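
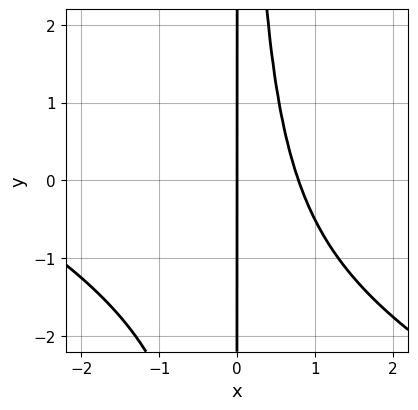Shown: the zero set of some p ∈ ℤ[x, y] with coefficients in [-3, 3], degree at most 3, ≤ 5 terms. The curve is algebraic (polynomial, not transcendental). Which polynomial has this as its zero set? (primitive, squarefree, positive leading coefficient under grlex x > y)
x^3 + 2*x^2*y + 3*x^2 - 3*x

(a) Degree: no degree-2 curve has this shape, so deg p = 3.
(b) From the axis intercepts and sections: one x-axis crossing is at x = 0; the visible y-axis segment lies entirely on the curve.
(c) Assembling these constraints gives the stated polynomial.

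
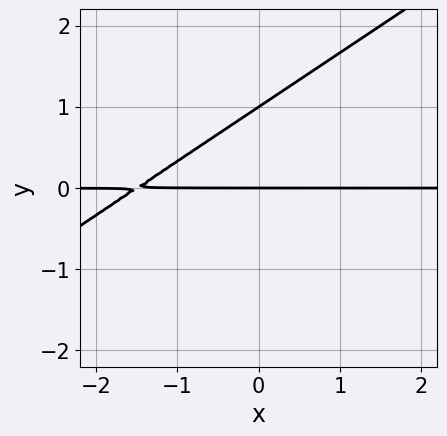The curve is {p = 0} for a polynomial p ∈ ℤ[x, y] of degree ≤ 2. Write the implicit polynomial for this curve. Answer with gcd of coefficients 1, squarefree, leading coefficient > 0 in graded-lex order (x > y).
(a) Degree: no degree-1 curve has this shape, so deg p = 2.
(b) From the visible intercepts: every point of the x-axis in the box is on the curve; among the integer gridlines, it crosses the y-axis at y ∈ {0, 1}.
(c) Putting this together gives p.

2*x*y - 3*y^2 + 3*y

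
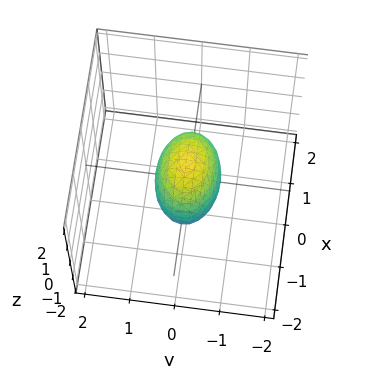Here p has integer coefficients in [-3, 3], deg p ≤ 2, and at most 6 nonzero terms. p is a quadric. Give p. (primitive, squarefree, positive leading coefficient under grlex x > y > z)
First, deg p = 2. A closed, bounded, convex surface; a quadric.
Then, symmetries: mirror symmetry y ↦ −y ⇒ only even powers of y; it's symmetric under x → −x, forcing even powers of x; it's symmetric under z → −z, forcing even powers of z.
Next, checking where it meets the axes: among the integer gridlines, it crosses the x-axis at x ∈ {-1, 1}; among the integer gridlines, it crosses the z-axis at z ∈ {-1, 1}.
Finally, these observations pin down the coefficients.

x^2 + 2*y^2 + z^2 - 1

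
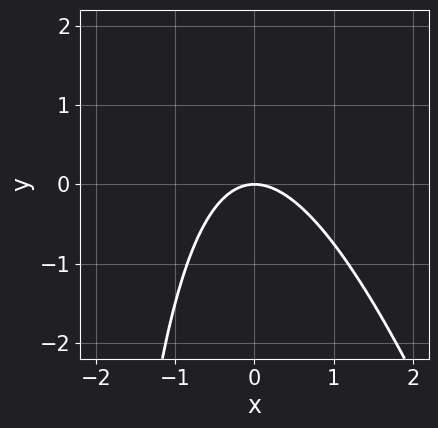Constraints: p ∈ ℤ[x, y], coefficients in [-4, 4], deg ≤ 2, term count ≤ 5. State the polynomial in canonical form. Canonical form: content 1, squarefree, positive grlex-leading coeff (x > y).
First, the degree is 2 — no degree-1 curve has this shape.
Then, from the axis intercepts and sections: one x-axis crossing is at x = 0; it meets the y-axis at y = 0 (among the integer gridlines).
Finally, fitting integer coefficients to these (and the overall shape) gives p.

3*x^2 + x*y + 3*y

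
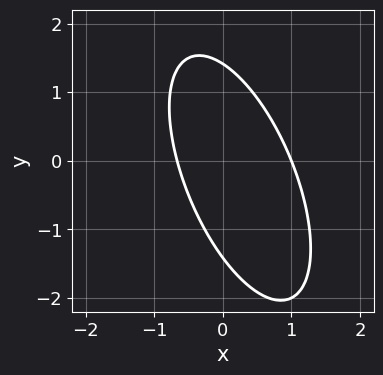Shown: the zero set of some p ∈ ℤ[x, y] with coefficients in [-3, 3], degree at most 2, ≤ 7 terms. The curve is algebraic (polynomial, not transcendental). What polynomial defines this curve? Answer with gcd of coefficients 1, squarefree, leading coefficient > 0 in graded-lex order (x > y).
Degree: no degree-1 curve has this shape, so deg p = 2.
Checking where it meets the axes: one x-axis crossing is at x = 1.
The integer polynomial consistent with all of this is the stated p.

3*x^2 + 2*x*y + y^2 - x - 2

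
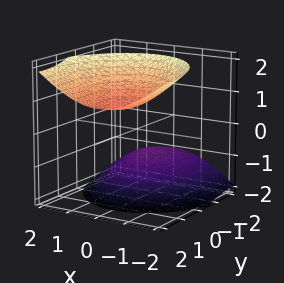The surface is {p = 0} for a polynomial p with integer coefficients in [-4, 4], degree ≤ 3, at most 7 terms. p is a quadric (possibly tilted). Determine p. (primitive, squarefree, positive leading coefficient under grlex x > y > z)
First, there are 2 components. They look like related sheets of one shape, so recover p as a whole.
Next, the degree is 2 — a generic line meets the surface in up to 2 points.
Then, checking where it meets the axes: it misses every integer gridline on the y-axis; it misses every integer gridline on the x-axis; the z-axis gridline crossings are at z ∈ {-1, 1}.
Finally, fitting integer coefficients to these (and the overall shape) gives p.

2*x^2 + y^2 - 2*y*z - 2*z^2 + 2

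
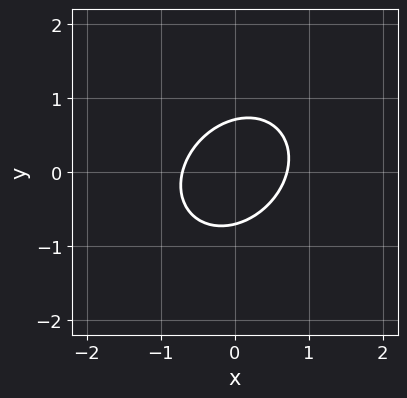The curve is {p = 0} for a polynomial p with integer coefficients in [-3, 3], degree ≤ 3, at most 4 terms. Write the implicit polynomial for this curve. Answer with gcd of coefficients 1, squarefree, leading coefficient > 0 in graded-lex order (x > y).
2*x^2 - x*y + 2*y^2 - 1

(a) The degree is 2 — the shape is more complex than any degree-1 curve.
(b) Putting this together gives p.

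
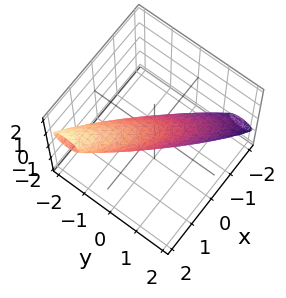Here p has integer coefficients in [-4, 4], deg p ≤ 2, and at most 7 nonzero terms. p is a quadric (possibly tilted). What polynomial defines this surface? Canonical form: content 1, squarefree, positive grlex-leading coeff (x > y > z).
(a) deg p = 2. The shape is more complex than any degree-1 surface.
(b) Putting this together gives p.

2*x^2 + 3*x*y - 3*x*z + 2*y^2 + 3*z^2 - 1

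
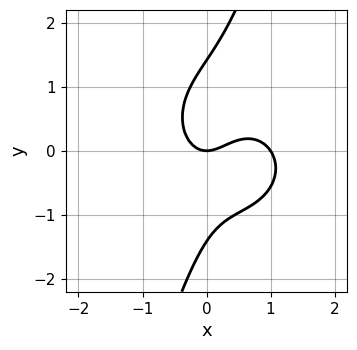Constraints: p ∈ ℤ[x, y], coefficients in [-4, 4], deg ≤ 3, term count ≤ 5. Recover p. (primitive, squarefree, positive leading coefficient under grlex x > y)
3*x^3 + 3*x*y^2 - y^3 - 3*x^2 + 2*y

1. The degree is 3 — a generic line meets the curve in up to 3 points.
2. From the visible intercepts: it crosses the y-axis at the gridline y = 0; among the integer gridlines, it crosses the x-axis at x ∈ {0, 1}.
3. Together with the visible shape, these determine p as stated.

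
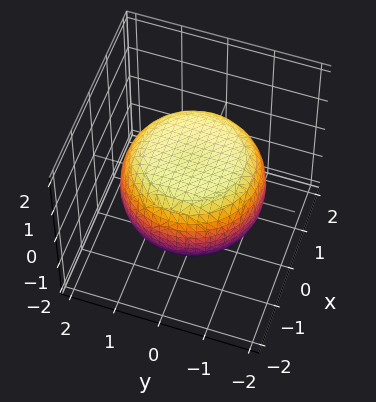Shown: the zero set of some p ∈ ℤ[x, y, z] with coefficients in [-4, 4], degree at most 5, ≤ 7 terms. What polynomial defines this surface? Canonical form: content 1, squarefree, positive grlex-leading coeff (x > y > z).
First, deg p = 4.
Then, by symmetry, the z-axis is an axis of rotation, so x and y enter only as x² + y².
Then, reading off the gridlines: a circular section at z = 0 has radius between 1 and 2; the z-axis gridline crossings are at z ∈ {-1, 1}.
Finally, putting this together gives p.

x^4 + 2*x^2*y^2 + y^4 - x^2 - y^2 + 3*z^2 - 3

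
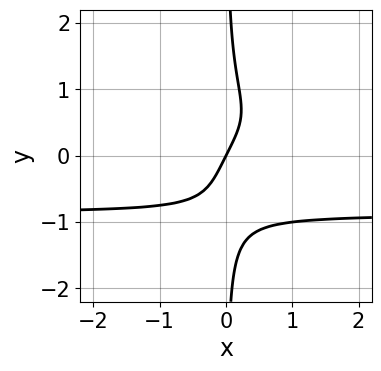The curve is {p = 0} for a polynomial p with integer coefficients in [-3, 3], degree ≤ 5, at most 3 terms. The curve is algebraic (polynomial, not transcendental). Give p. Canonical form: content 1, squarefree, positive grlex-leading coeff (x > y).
3*x*y^3 + 2*x - y

The degree is 4 — a generic line meets the curve in up to 4 points.
From the visible intercepts: one x-axis crossing is at x = 0; it crosses the y-axis at the gridline y = 0.
The integer polynomial consistent with all of this is the stated p.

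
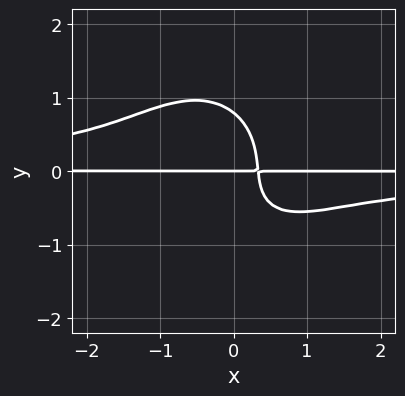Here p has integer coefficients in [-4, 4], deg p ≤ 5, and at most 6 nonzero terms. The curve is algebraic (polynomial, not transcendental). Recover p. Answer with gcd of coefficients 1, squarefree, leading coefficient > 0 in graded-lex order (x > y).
3*x^2*y^2 + 2*y^4 + 3*x*y - y

1. The degree is 4 — a generic line meets the curve in up to 4 points.
2. Checking where it meets the axes: it crosses the y-axis at the gridline y = 0; the visible x-axis segment lies entirely on the curve.
3. The integer polynomial consistent with all of this is the stated p.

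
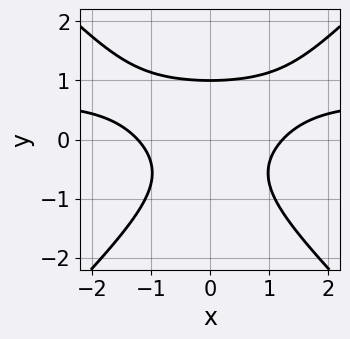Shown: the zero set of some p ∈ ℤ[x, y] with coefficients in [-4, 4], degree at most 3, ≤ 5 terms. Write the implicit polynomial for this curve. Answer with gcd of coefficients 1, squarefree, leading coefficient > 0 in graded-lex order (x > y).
3*x^2*y - 3*y^3 - 2*x^2 + 3

1. The degree is 3 — the shape is more complex than any degree-2 curve.
2. Symmetries: the x ↦ −x reflection is a symmetry, so x appears only in even powers.
3. Checking where it meets the axes: it meets the y-axis at y = 1 (among the integer gridlines).
4. Putting this together gives p.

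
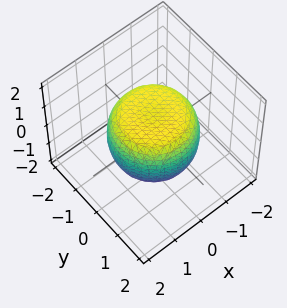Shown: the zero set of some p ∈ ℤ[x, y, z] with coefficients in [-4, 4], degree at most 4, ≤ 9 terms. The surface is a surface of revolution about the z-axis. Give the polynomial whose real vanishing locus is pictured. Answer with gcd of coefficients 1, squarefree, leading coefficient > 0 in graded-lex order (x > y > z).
First, deg p = 4. The shape is more complex than any degree-3 surface.
Next, symmetries: rotational symmetry about the z-axis ⇒ p depends on x, y only through x² + y².
Next, from the axis intercepts and sections: the z-axis gridline crossings are at z ∈ {-1, 1}; a circular section at z = 1 has radius exactly 1.
Finally, these observations pin down the coefficients.

2*x^4 + 4*x^2*y^2 + 2*y^4 - 2*x^2 - 2*y^2 + 3*z^2 - 3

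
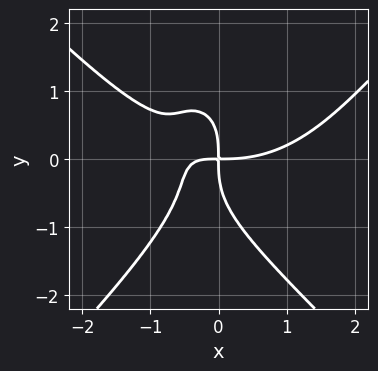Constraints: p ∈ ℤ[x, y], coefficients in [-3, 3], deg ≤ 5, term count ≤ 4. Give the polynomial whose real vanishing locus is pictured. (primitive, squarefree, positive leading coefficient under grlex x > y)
The degree is 4 — no degree-3 curve has this shape.
From the axis intercepts and sections: one x-axis crossing is at x = 0; it meets the y-axis at y = 0 (among the integer gridlines).
Assembling these constraints gives the stated polynomial.

x^4 - y^4 - 3*x^2*y - 2*x*y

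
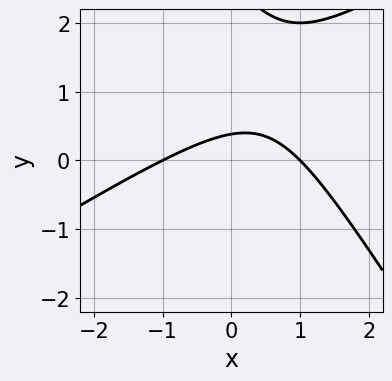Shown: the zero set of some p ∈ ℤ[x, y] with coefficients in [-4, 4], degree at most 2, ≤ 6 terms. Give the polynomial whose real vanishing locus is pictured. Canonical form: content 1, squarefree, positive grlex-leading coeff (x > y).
(a) The degree is 2 — a generic line meets the curve in up to 2 points.
(b) Against the integer gridlines: among the integer gridlines, it crosses the x-axis at x ∈ {-1, 1}.
(c) Together with the visible shape, these determine p as stated.

x^2 - x*y - y^2 + 3*y - 1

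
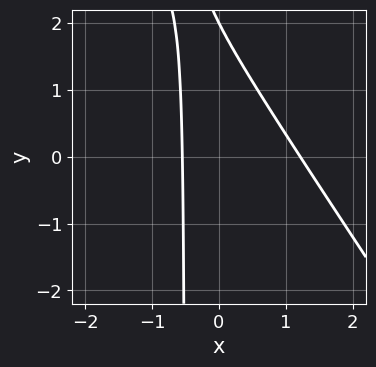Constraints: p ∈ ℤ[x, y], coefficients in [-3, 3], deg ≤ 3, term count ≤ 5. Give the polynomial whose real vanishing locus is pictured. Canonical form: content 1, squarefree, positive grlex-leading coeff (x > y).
(a) Degree: the shape is more complex than any degree-1 curve, so deg p = 2.
(b) Observable constraints: it crosses the y-axis at the gridline y = 2.
(c) The integer polynomial consistent with all of this is the stated p.

3*x^2 + 2*x*y - 2*x + y - 2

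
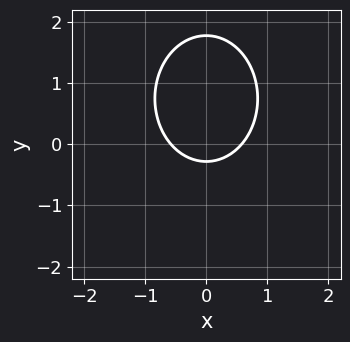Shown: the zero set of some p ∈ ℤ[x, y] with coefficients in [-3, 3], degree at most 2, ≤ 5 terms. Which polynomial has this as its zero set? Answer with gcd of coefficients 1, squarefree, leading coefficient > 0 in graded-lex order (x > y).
3*x^2 + 2*y^2 - 3*y - 1

First, degree: the shape is more complex than any degree-1 curve, so deg p = 2.
Next, symmetries: mirror symmetry x ↦ −x ⇒ only even powers of x.
Finally, matching integer coefficients to the picture gives p.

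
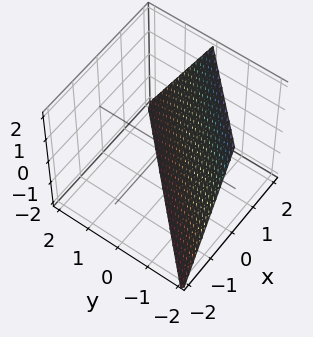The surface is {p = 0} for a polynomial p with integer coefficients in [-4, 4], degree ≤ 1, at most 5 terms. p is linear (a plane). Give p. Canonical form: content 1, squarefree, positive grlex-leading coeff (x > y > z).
1. deg p = 1. Every cross-section is a straight line — this is a plane.
2. From the axis intercepts and sections: it crosses the x-axis at the gridline x = 1; it crosses the z-axis at the gridline z = -2; it crosses the y-axis at the gridline y = -1.
3. Together with the visible shape, these determine p as stated.

2*x - 2*y - z - 2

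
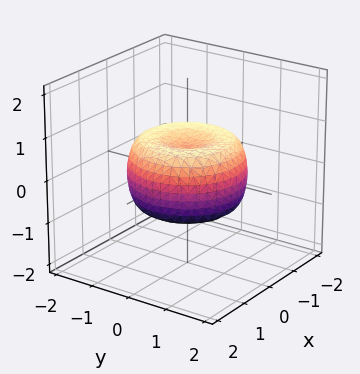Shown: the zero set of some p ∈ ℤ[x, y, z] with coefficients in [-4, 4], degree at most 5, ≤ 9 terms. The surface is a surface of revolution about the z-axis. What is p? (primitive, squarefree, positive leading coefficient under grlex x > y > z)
2*x^4 + 4*x^2*y^2 + 2*y^4 - 3*x^2 - 3*y^2 + 3*z^2 - 1

(a) deg p = 4.
(b) Symmetries: rotational symmetry about the z-axis ⇒ p depends on x, y only through x² + y².
(c) Checking where it meets the axes: a circular section at z = 0 has radius between 1 and 2.
(d) Matching integer coefficients to the picture gives p.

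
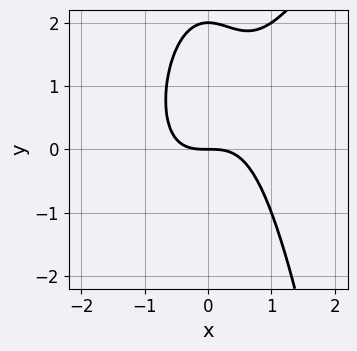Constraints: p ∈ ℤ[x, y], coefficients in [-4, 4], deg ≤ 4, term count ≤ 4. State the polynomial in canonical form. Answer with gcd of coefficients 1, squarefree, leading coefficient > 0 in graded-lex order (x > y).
2*x^3 - x^2*y - y^2 + 2*y

(a) deg p = 3. No degree-2 curve has this shape.
(b) From the visible intercepts: it crosses the x-axis at the gridline x = 0; among the integer gridlines, it crosses the y-axis at y ∈ {0, 2}.
(c) Together with the visible shape, these determine p as stated.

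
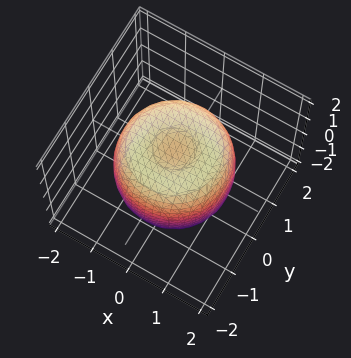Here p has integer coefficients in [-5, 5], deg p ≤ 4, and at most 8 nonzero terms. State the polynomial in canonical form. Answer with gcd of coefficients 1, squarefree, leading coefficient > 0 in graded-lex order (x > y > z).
2*x^4 + 4*x^2*y^2 + 2*y^4 - 3*x^2 - 3*y^2 + 2*z^2 - 2

First, the degree is 4 — the shape is more complex than any degree-3 surface.
Then, by symmetry, the surface is invariant under rotation about z: p = q(x² + y², z).
Then, from the axis intercepts and sections: among the integer gridlines, it crosses the z-axis at z ∈ {-1, 1}; a circular section at z = 0 has radius between 1 and 2.
Finally, assembling these constraints gives the stated polynomial.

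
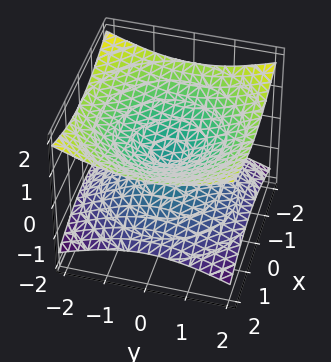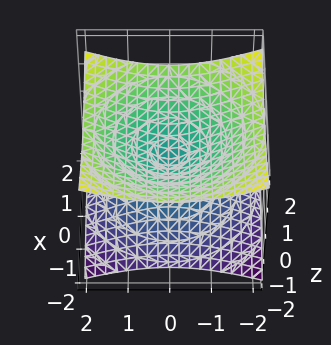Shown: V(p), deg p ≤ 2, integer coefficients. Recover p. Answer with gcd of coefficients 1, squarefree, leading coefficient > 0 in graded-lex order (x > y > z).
(a) Degree: a double cone through the origin; a quadric, so deg p = 2.
(b) Symmetries: the z ↦ −z reflection is a symmetry, so z appears only in even powers; the surface is invariant under rotation about z: p = q(x² + y², z).
(c) Reading off the gridlines: it meets the x-axis at x = 0 (among the integer gridlines); a circular section at z = 1 has radius between 1 and 2; it meets the z-axis at z = 0 (among the integer gridlines); one y-axis crossing is at y = 0.
(d) Matching integer coefficients to the picture gives p.

x^2 + y^2 - 3*z^2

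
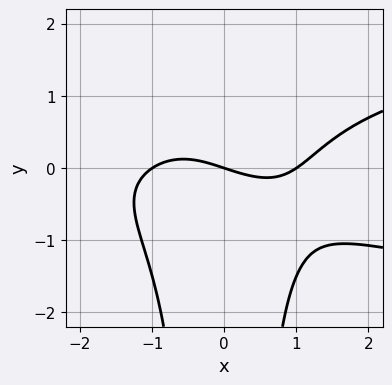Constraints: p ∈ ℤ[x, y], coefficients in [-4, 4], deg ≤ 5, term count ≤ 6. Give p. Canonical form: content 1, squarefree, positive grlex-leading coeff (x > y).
deg p = 4. No degree-3 curve has this shape.
From the axis intercepts and sections: one y-axis crossing is at y = 0; among the integer gridlines, it crosses the x-axis at x ∈ {-1, 0, 1}.
The integer polynomial consistent with all of this is the stated p.

2*x^2*y^2 - x^3 + x + 3*y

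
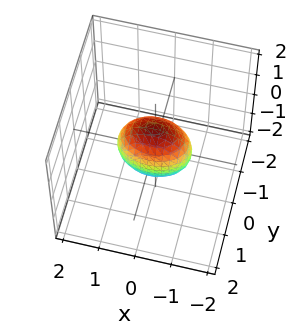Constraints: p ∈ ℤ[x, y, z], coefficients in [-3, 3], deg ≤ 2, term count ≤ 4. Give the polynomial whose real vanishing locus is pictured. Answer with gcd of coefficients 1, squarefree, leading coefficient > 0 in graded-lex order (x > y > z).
x^2 + 2*y^2 + z^2 - 1

Degree: bounded and convex; a quadric, so deg p = 2.
Symmetries: it's symmetric under x → −x, forcing even powers of x; the y ↦ −y reflection is a symmetry, so y appears only in even powers; mirror symmetry z ↦ −z ⇒ only even powers of z.
From the visible intercepts: the x-axis gridline crossings are at x ∈ {-1, 1}; among the integer gridlines, it crosses the z-axis at z ∈ {-1, 1}.
The integer polynomial consistent with all of this is the stated p.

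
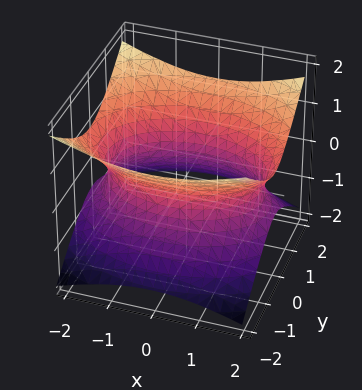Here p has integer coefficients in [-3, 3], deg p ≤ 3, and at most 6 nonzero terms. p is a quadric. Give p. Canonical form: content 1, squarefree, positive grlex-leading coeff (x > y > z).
x^2 + 2*y^2 - 3*z^2 - 3

(a) Degree: an hourglass — one-sheet hyperboloid; a quadric, so deg p = 2.
(b) Symmetries: the y ↦ −y reflection is a symmetry, so y appears only in even powers; it's symmetric under x → −x, forcing even powers of x; mirror symmetry z ↦ −z ⇒ only even powers of z.
(c) From the axis intercepts and sections: it misses every integer gridline on the z-axis.
(d) These observations pin down the coefficients.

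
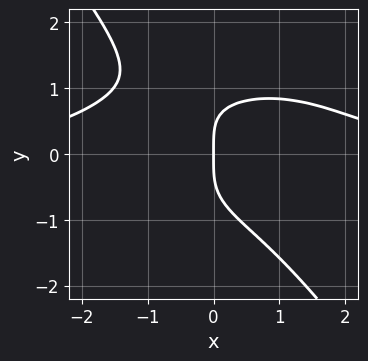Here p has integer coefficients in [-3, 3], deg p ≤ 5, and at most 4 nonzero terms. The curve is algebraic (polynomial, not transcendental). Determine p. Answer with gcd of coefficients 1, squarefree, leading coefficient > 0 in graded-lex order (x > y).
x^3*y + 2*x*y^3 + 2*y^4 - 3*x

First, deg p = 4. No degree-3 curve has this shape.
Then, observable constraints: it crosses the y-axis at the gridline y = 0; it crosses the x-axis at the gridline x = 0.
Finally, solving for integer coefficients yields p as stated.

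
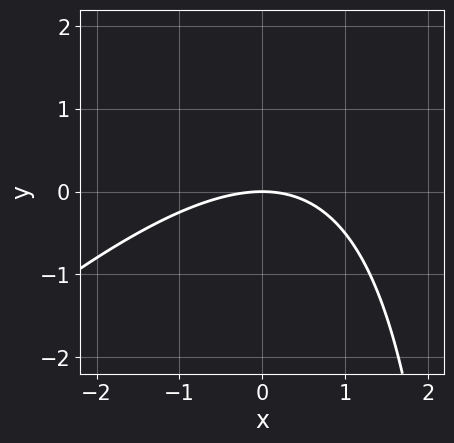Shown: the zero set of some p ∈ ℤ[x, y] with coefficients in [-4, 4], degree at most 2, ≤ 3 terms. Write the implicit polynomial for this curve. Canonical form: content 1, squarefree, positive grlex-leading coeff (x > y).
The degree is 2 — no degree-1 curve has this shape.
Against the integer gridlines: one y-axis crossing is at y = 0; it meets the x-axis at x = 0 (among the integer gridlines).
Assembling these constraints gives the stated polynomial.

x^2 - x*y + 3*y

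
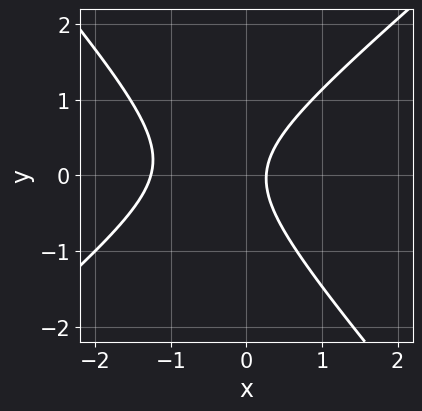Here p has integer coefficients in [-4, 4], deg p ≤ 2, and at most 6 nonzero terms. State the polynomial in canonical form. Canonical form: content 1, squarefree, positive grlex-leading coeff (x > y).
3*x^2 - x*y - 3*y^2 + 3*x - 1

(a) Degree: the shape is more complex than any degree-1 curve, so deg p = 2.
(b) Reading off the gridlines: no y-intercept at any integer in the box.
(c) Together with the visible shape, these determine p as stated.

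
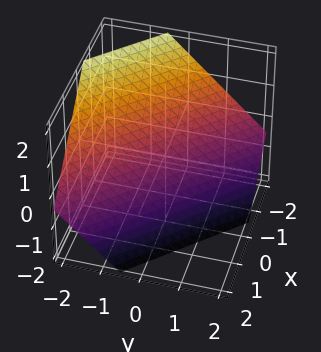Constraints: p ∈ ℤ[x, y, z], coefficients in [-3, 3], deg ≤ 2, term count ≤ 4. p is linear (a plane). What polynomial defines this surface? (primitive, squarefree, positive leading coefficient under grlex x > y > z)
First, the degree is 1 — the surface is flat (a plane).
Finally, matching integer coefficients to the picture gives p.

3*x + 3*y + 3*z + 2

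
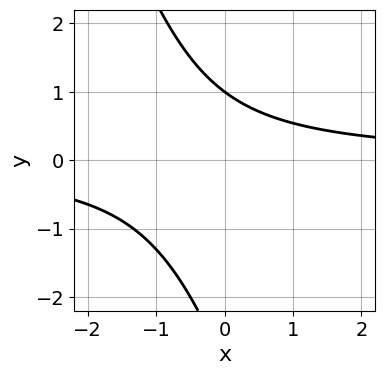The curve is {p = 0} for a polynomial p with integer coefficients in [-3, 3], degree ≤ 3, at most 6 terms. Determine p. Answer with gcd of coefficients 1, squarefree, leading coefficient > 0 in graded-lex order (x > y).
3*x*y + y^2 + 2*y - 3

1. Degree: no degree-1 curve has this shape, so deg p = 2.
2. Observable constraints: one y-axis crossing is at y = 1; no x-intercept at any integer in the box.
3. Fitting integer coefficients to these (and the overall shape) gives p.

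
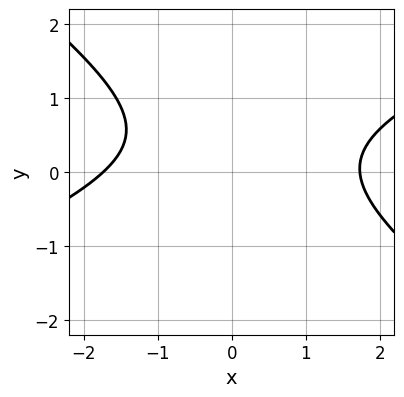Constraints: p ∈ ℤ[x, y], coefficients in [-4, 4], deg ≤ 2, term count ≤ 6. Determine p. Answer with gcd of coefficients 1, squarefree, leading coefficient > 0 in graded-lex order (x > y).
First, the degree is 2 — the shape is more complex than any degree-1 curve.
Next, reading off the gridlines: it misses every integer gridline on the y-axis.
Finally, solving for integer coefficients yields p as stated.

x^2 - x*y - 3*y^2 + 2*y - 3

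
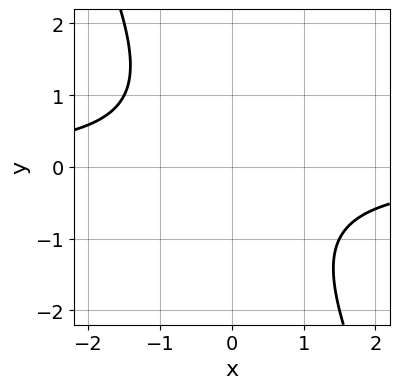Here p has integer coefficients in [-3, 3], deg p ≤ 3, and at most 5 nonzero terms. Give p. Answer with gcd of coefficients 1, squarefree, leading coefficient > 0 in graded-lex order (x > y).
First, degree: a generic line meets the curve in up to 2 points, so deg p = 2.
Next, checking where it meets the axes: it misses every integer gridline on the x-axis; the curve avoids every integer y-axis point in the box.
Finally, fitting integer coefficients to these (and the overall shape) gives p.

2*x*y + y^2 + 2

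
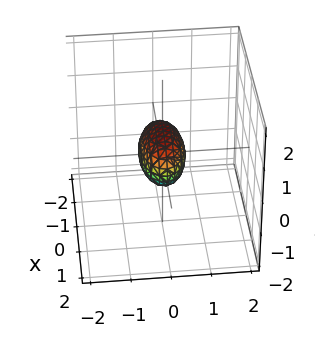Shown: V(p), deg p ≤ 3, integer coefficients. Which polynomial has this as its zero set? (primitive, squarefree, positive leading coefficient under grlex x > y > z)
x^2 + 3*y^2 + 2*z^2 - 1

The degree is 2 — a closed, bounded, convex surface; a quadric.
Symmetries: the y ↦ −y reflection is a symmetry, so y appears only in even powers; mirror symmetry z ↦ −z ⇒ only even powers of z; mirror symmetry x ↦ −x ⇒ only even powers of x.
Checking where it meets the axes: the x-axis gridline crossings are at x ∈ {-1, 1}.
These observations pin down the coefficients.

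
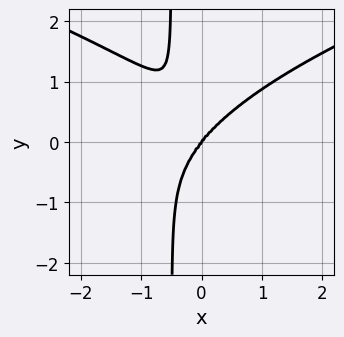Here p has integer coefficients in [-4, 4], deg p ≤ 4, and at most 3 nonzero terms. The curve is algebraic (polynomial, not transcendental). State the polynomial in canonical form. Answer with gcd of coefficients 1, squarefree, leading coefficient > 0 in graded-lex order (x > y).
(a) The degree is 4 — a generic line meets the curve in up to 4 points.
(b) Reading off the gridlines: one x-axis crossing is at x = 0; one y-axis crossing is at y = 0.
(c) Solving for integer coefficients yields p as stated.

2*x*y^3 - 2*x^3 + y^3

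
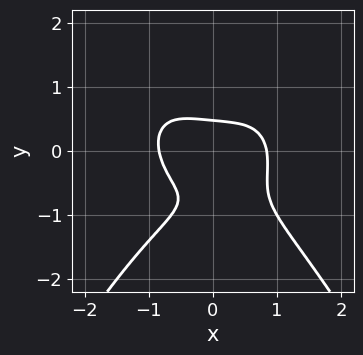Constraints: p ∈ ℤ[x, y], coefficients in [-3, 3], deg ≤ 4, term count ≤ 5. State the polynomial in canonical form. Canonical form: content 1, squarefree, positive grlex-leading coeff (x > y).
2*x^4 + 3*y^3 + x*y + 3*y^2 - 1

1. The degree is 4 — a generic line meets the curve in up to 4 points.
2. Matching integer coefficients to the picture gives p.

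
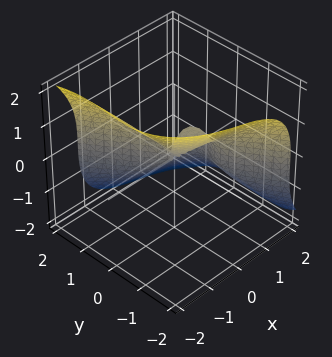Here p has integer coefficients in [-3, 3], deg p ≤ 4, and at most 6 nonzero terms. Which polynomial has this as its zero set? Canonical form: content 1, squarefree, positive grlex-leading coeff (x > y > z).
Degree: no degree-2 surface has this shape, so deg p = 3.
Reading off the gridlines: the x-axis gridline crossings are at x ∈ {0, 1}; one y-axis crossing is at y = 0; it meets the z-axis at z = 0 (among the integer gridlines).
Fitting integer coefficients to these (and the overall shape) gives p.

x^3 + x*y^2 + y^3 + z^3 - x^2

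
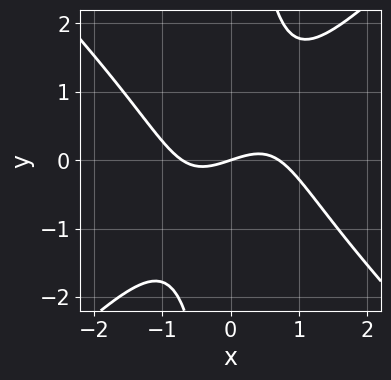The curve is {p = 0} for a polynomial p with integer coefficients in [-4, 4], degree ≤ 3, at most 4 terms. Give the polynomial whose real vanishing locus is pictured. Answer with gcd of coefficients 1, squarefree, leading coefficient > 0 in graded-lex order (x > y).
(a) Degree: a generic line meets the curve in up to 3 points, so deg p = 3.
(b) From the visible intercepts: it crosses the y-axis at the gridline y = 0; it crosses the x-axis at the gridline x = 0.
(c) Fitting integer coefficients to these (and the overall shape) gives p.

2*x^3 - 2*x*y^2 - x + 3*y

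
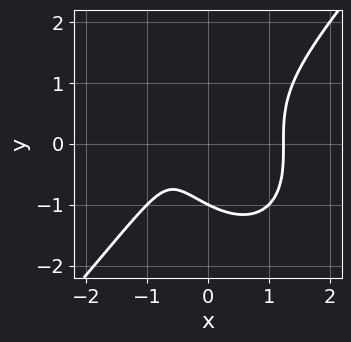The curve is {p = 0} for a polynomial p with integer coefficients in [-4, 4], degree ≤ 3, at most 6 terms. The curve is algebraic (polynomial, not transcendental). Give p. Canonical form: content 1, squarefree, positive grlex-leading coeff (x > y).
(a) Degree: a generic line meets the curve in up to 3 points, so deg p = 3.
(b) Checking where it meets the axes: it crosses the y-axis at the gridline y = -1.
(c) Putting this together gives p.

3*x^3 - 2*y^3 - 3*x - 2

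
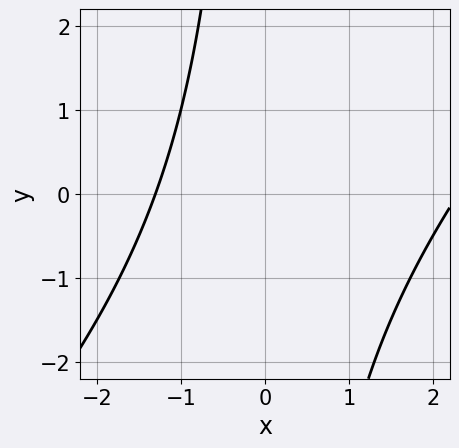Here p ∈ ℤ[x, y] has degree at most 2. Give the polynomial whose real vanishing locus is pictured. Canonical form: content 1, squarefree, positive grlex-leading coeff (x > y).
1. The degree is 2 — no degree-1 curve has this shape.
2. Reading off the gridlines: it misses every integer gridline on the y-axis.
3. Together with the visible shape, these determine p as stated.

x^2 - x*y - x - 3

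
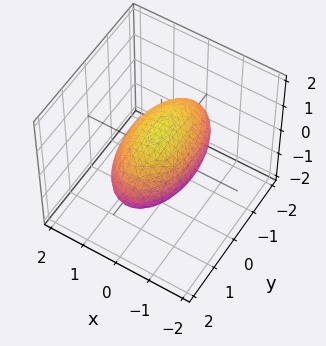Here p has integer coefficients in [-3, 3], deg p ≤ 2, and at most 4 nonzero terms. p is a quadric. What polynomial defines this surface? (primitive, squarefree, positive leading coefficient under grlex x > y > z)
3*x^2 + y^2 + 3*z^2 - 3

(a) Degree: a closed, bounded, convex surface; a quadric, so deg p = 2.
(b) Symmetries: mirror symmetry y ↦ −y ⇒ only even powers of y; mirror symmetry z ↦ −z ⇒ only even powers of z; mirror symmetry x ↦ −x ⇒ only even powers of x.
(c) From the visible intercepts: the z-axis gridline crossings are at z ∈ {-1, 1}; the x-axis gridline crossings are at x ∈ {-1, 1}.
(d) Together with the visible shape, these determine p as stated.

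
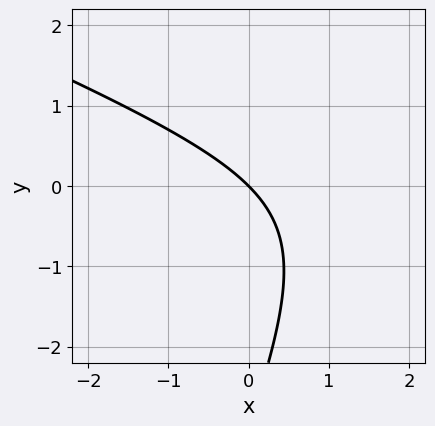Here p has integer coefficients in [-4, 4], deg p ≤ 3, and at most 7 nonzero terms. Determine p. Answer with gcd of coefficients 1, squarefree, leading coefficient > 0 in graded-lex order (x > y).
x^2 + 2*x*y - y^2 - 3*x - 3*y

First, the degree is 2 — the shape is more complex than any degree-1 curve.
Then, against the integer gridlines: it crosses the y-axis at the gridline y = 0; one x-axis crossing is at x = 0.
Finally, matching integer coefficients to the picture gives p.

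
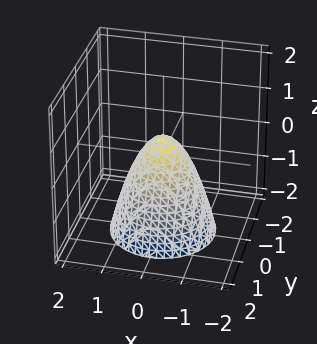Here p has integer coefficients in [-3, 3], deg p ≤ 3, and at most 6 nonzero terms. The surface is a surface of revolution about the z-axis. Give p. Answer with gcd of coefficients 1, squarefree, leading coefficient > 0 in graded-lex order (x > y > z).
3*x^2 + 3*y^2 + 2*z - 1

deg p = 2. The shape is more complex than any degree-1 surface.
By symmetry, every cross-section ⟂ z is a circle, so x, y appear only via x² + y².
From the axis intercepts and sections: a circular section at z = -2 has radius between 1 and 2.
The integer polynomial consistent with all of this is the stated p.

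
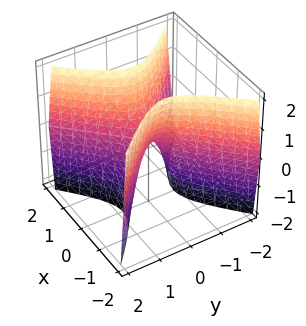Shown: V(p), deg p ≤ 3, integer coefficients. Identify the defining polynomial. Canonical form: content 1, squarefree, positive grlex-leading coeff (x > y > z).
1. Degree: a hyperbolic paraboloid; a quadric, so deg p = 2.
2. Symmetries: it's symmetric under x → −x, forcing even powers of x; mirror symmetry y ↦ −y ⇒ only even powers of y.
3. From the axis intercepts and sections: it crosses the z-axis at the gridline z = 0; it crosses the y-axis at the gridline y = 0; it crosses the x-axis at the gridline x = 0.
4. Matching integer coefficients to the picture gives p.

3*x^2 - 3*y^2 - z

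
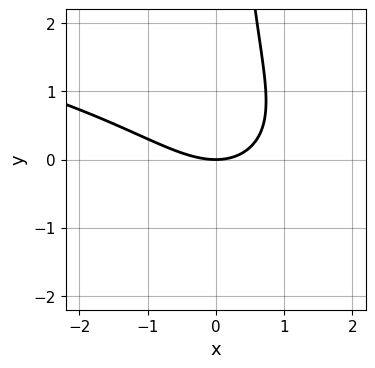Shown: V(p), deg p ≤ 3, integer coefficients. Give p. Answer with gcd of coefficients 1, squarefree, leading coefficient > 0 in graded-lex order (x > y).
x*y^2 + x^2 + x*y - 2*y

First, the degree is 3 — no degree-2 curve has this shape.
Then, against the integer gridlines: it meets the y-axis at y = 0 (among the integer gridlines); it meets the x-axis at x = 0 (among the integer gridlines).
Finally, putting this together gives p.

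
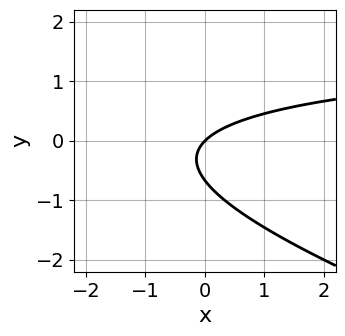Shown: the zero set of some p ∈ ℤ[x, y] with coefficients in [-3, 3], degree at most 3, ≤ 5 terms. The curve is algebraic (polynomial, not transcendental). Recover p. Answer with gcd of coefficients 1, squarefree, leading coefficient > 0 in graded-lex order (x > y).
(a) The degree is 2 — no degree-1 curve has this shape.
(b) From the axis intercepts and sections: one x-axis crossing is at x = 0; it meets the y-axis at y = 0 (among the integer gridlines).
(c) The integer polynomial consistent with all of this is the stated p.

x*y + 3*y^2 - 2*x + 2*y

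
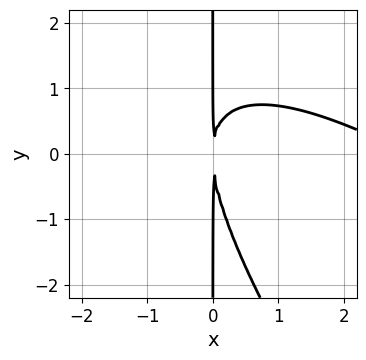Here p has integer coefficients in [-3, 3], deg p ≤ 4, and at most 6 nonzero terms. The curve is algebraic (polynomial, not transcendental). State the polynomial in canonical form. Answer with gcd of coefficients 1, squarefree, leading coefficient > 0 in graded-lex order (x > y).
x^3 + 2*x^2*y + x*y^2 - 3*x^2

First, deg p = 3. The shape is more complex than any degree-2 curve.
Next, from the axis intercepts and sections: every point of the y-axis in the box is on the curve.
Finally, assembling these constraints gives the stated polynomial.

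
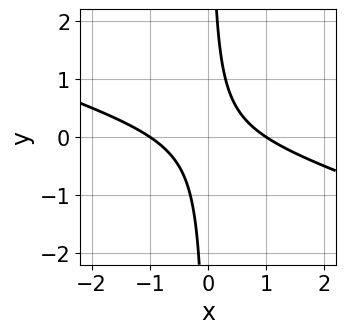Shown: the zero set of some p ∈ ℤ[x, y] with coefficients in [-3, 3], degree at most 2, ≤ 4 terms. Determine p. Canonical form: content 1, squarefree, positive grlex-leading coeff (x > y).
1. The degree is 2 — no degree-1 curve has this shape.
2. From the visible intercepts: the curve avoids every integer y-axis point in the box; the x-axis gridline crossings are at x ∈ {-1, 1}.
3. These observations pin down the coefficients.

x^2 + 3*x*y - 1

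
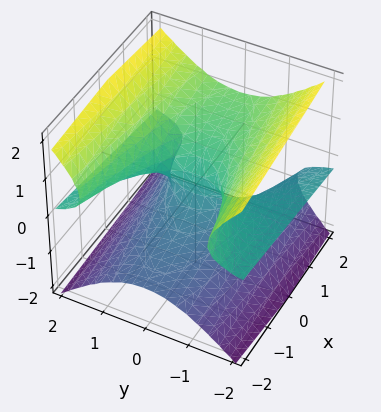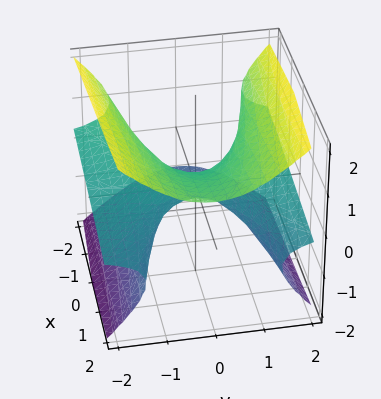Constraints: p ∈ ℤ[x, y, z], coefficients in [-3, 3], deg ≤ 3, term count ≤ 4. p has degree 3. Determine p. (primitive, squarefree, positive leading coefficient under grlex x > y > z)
First, the degree is 3 — no degree-2 surface has this shape.
Next, observable constraints: every point of the y-axis in the box is on the surface; one z-axis crossing is at z = 0.
Finally, putting this together gives p.

2*y^2*z - 2*z^3 + x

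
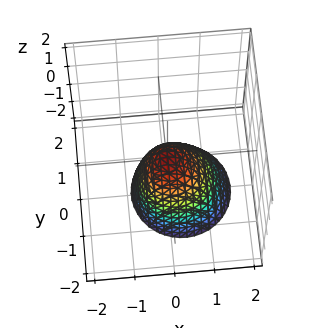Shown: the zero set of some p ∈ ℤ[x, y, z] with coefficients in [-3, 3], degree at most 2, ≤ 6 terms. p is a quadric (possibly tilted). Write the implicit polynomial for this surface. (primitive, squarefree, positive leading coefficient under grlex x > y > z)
First, degree: no degree-1 surface has this shape, so deg p = 2.
Next, reading off the gridlines: it crosses the x-axis at the gridline x = 0; it meets the y-axis at y = 0 (among the integer gridlines).
Finally, matching integer coefficients to the picture gives p.

3*x^2 + x*z + 3*y^2 + 2*z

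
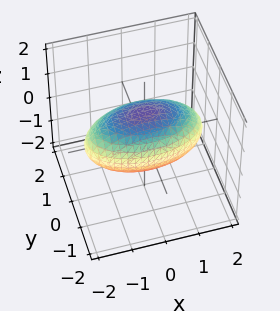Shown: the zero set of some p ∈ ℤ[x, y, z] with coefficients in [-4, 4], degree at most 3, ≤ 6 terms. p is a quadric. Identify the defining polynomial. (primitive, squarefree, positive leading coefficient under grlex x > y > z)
x^2 + 3*y^2 + 3*z^2 - 3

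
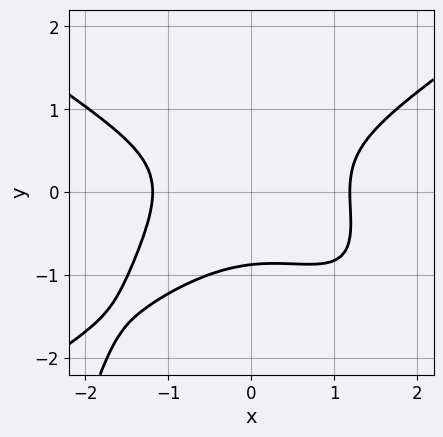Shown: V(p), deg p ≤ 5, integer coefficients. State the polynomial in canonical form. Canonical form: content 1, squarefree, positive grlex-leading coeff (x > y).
x^4 - 2*x^2*y^2 + x*y^2 - 3*y^3 - 2

1. Degree: no degree-3 curve has this shape, so deg p = 4.
2. Matching integer coefficients to the picture gives p.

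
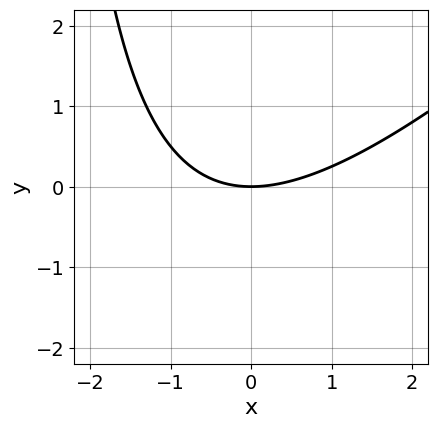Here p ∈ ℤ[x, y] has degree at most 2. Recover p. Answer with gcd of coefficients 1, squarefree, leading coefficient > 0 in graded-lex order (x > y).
The degree is 2 — no degree-1 curve has this shape.
From the axis intercepts and sections: it crosses the x-axis at the gridline x = 0; it meets the y-axis at y = 0 (among the integer gridlines).
These observations pin down the coefficients.

x^2 - x*y - 3*y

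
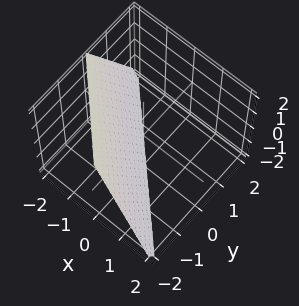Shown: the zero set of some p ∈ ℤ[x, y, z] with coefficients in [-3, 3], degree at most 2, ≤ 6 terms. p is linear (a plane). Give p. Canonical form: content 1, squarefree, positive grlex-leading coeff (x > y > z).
deg p = 1.
Checking where it meets the axes: one z-axis crossing is at z = -2; it meets the x-axis at x = -1 (among the integer gridlines); it meets the y-axis at y = -1 (among the integer gridlines).
Putting this together gives p.

2*x + 2*y + z + 2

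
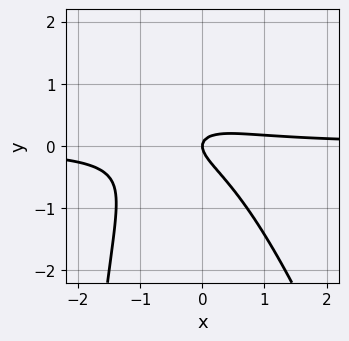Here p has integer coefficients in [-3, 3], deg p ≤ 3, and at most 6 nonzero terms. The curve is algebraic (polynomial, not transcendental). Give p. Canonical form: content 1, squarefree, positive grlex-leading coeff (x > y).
1. Degree: no degree-2 curve has this shape, so deg p = 3.
2. Against the integer gridlines: one y-axis crossing is at y = 0; it crosses the x-axis at the gridline x = 0.
3. The integer polynomial consistent with all of this is the stated p.

3*x^2*y + x*y^2 + 2*x*y + 3*y^2 - x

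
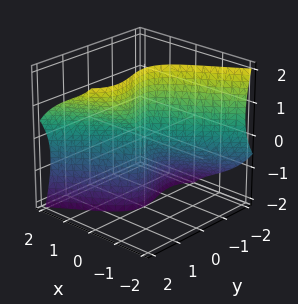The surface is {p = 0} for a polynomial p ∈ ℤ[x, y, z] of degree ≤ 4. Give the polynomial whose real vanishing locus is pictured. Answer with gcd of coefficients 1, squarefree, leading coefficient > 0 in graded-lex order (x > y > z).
2*x^3 + 3*x*z^2 - 3*y^3 + 3*y^2*z

(a) Degree: a generic line meets the surface in up to 3 points, so deg p = 3.
(b) Against the integer gridlines: one y-axis crossing is at y = 0; the visible z-axis segment lies entirely on the surface.
(c) Together with the visible shape, these determine p as stated.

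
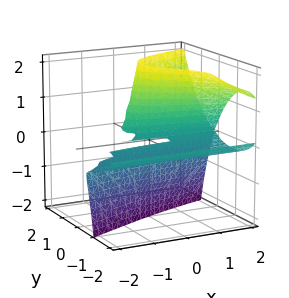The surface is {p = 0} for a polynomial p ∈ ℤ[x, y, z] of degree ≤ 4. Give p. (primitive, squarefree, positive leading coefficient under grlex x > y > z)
x*z^2 - y^3 - y*z^2 - 2*y^2 + 3*y*z

(a) deg p = 3.
(b) From the axis intercepts and sections: it meets the y-axis at y = -2 (among the integer gridlines); every point of the z-axis in the box is on the surface; every point of the x-axis in the box is on the surface.
(c) Fitting integer coefficients to these (and the overall shape) gives p.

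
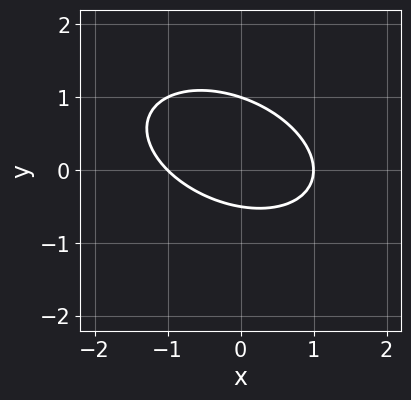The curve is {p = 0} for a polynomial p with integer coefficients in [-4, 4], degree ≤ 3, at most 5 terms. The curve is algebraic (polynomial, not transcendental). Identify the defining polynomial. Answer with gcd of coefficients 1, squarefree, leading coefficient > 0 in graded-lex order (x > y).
x^2 + x*y + 2*y^2 - y - 1

First, the degree is 2 — a generic line meets the curve in up to 2 points.
Next, checking where it meets the axes: the x-axis gridline crossings are at x ∈ {-1, 1}; it meets the y-axis at y = 1 (among the integer gridlines).
Finally, the integer polynomial consistent with all of this is the stated p.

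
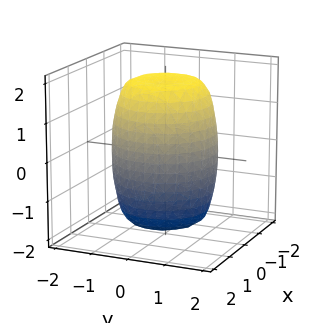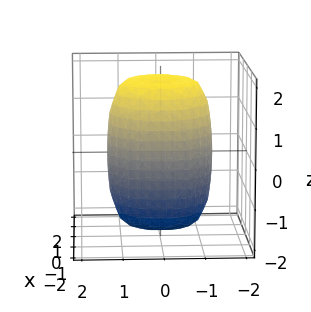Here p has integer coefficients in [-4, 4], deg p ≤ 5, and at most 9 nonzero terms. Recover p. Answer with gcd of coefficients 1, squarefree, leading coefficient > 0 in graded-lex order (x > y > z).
deg p = 4. No degree-3 surface has this shape.
Symmetry: the surface is invariant under rotation about z: p = q(x² + y², z).
From the visible intercepts: a circular section at z = 0 has radius between 1 and 2.
The integer polynomial consistent with all of this is the stated p.

2*x^4 + 4*x^2*y^2 + 2*y^4 - 2*x^2 - 2*y^2 + z^2 - 3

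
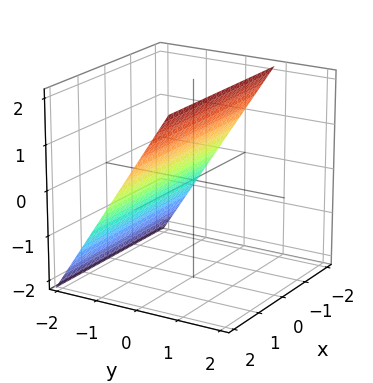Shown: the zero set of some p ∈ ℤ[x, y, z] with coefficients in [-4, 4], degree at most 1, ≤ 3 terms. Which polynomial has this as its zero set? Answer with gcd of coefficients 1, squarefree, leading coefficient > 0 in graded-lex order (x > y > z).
(a) deg p = 1. Every cross-section is a straight line — this is a plane.
(b) Reading off the gridlines: it misses every integer gridline on the x-axis; it crosses the z-axis at the gridline z = 1.
(c) These observations pin down the coefficients.

3*y - 2*z + 2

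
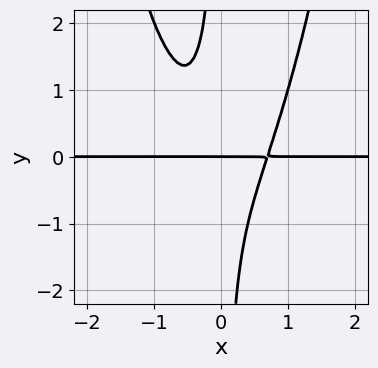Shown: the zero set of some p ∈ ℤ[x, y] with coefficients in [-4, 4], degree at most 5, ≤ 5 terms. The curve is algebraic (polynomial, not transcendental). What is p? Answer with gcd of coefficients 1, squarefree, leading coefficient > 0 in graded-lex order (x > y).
First, deg p = 4.
Next, checking where it meets the axes: every point of the x-axis in the box is on the curve; it meets the y-axis at y = 0 (among the integer gridlines).
Finally, fitting integer coefficients to these (and the overall shape) gives p.

3*x^3*y - 2*x*y^2 - y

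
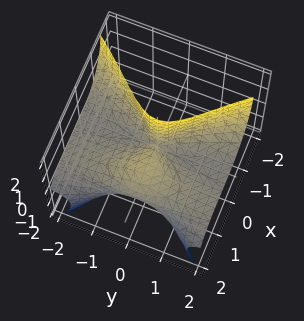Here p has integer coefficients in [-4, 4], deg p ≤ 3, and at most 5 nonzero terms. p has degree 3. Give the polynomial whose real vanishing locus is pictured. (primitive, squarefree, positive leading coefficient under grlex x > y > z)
2*x^3 + 2*x*z^2 + 3*y^2*z - 3*x^2

First, deg p = 3. The shape is more complex than any degree-2 surface.
Then, from the axis intercepts and sections: the visible z-axis segment lies entirely on the surface; every point of the y-axis in the box is on the surface.
Finally, these observations pin down the coefficients.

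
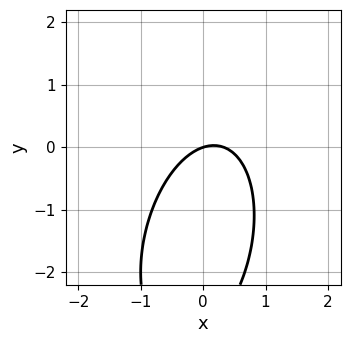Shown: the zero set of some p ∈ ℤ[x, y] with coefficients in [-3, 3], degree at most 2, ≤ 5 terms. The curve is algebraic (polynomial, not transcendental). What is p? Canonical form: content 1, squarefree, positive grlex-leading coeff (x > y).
1. deg p = 2. The shape is more complex than any degree-1 curve.
2. Observable constraints: one x-axis crossing is at x = 0; one y-axis crossing is at y = 0.
3. The integer polynomial consistent with all of this is the stated p.

3*x^2 - x*y + y^2 - x + 3*y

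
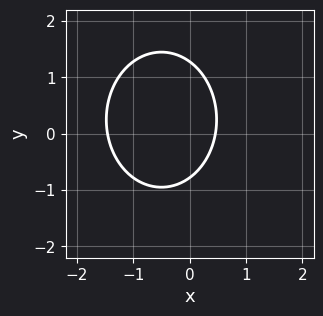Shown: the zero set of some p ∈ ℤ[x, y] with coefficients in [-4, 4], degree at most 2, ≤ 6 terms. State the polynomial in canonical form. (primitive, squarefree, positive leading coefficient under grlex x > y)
3*x^2 + 2*y^2 + 3*x - y - 2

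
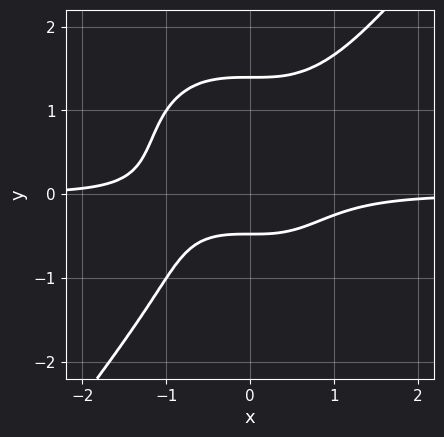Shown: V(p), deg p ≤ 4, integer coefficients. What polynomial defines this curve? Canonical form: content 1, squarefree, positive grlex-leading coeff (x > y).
2*x^3*y - y^4 + 2*y + 1

First, the degree is 4 — the shape is more complex than any degree-3 curve.
Next, reading off the gridlines: the curve avoids every integer x-axis point in the box.
Finally, assembling these constraints gives the stated polynomial.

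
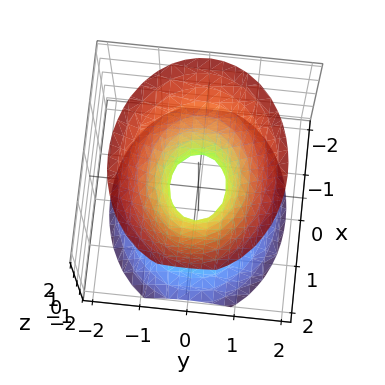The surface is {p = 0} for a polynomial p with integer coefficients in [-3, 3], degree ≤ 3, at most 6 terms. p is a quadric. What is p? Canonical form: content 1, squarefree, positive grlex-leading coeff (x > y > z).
2*x^2 + 3*y^2 - 2*z^2 - 1

(a) The degree is 2 — one connected sheet with a waist; a quadric.
(b) Symmetries: mirror symmetry z ↦ −z ⇒ only even powers of z; mirror symmetry x ↦ −x ⇒ only even powers of x; mirror symmetry y ↦ −y ⇒ only even powers of y.
(c) Against the integer gridlines: the surface avoids every integer z-axis point in the box.
(d) Together with the visible shape, these determine p as stated.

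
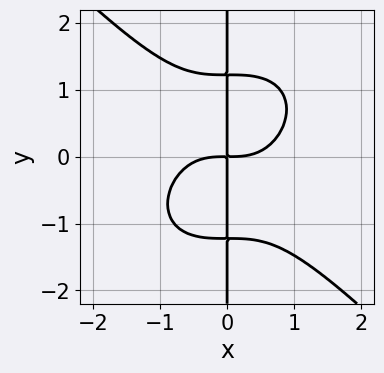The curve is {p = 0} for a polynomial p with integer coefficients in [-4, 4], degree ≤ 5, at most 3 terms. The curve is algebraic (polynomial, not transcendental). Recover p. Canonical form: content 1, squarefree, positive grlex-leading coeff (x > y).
First, deg p = 4. The shape is more complex than any degree-3 curve.
Then, from the visible intercepts: every point of the y-axis in the box is on the curve.
Finally, together with the visible shape, these determine p as stated.

2*x^4 + 2*x*y^3 - 3*x*y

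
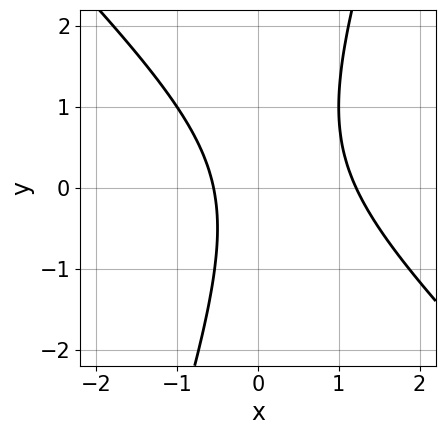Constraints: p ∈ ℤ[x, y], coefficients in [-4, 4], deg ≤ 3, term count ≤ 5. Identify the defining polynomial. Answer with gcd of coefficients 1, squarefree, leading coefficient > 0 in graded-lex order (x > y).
3*x^2 + 2*x*y - y^2 - 2*x - 2

Degree: the shape is more complex than any degree-1 curve, so deg p = 2.
From the axis intercepts and sections: the curve avoids every integer y-axis point in the box.
Fitting integer coefficients to these (and the overall shape) gives p.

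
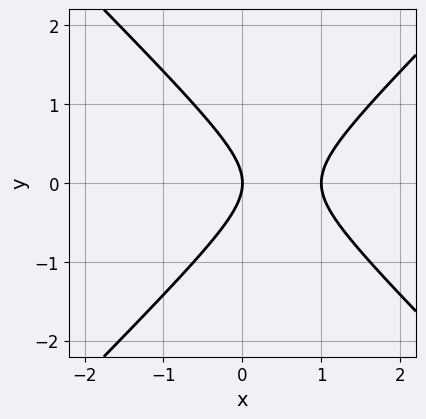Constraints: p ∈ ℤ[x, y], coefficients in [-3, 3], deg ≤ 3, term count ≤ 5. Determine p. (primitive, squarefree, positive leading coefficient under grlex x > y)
x^2 - y^2 - x

(a) deg p = 2.
(b) Symmetries: it's symmetric under y → −y, forcing even powers of y.
(c) Observable constraints: among the integer gridlines, it crosses the x-axis at x ∈ {0, 1}; it meets the y-axis at y = 0 (among the integer gridlines).
(d) Assembling these constraints gives the stated polynomial.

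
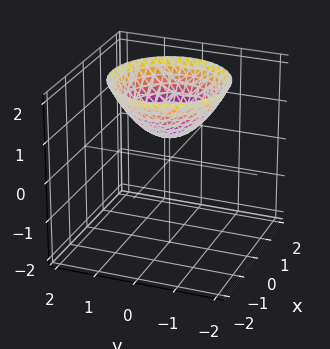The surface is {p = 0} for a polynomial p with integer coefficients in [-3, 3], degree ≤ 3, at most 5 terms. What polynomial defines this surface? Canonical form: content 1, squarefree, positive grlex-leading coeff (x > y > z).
1. The degree is 2 — a generic line meets the surface in up to 2 points.
2. Symmetries: rotational symmetry about the z-axis ⇒ p depends on x, y only through x² + y².
3. From the axis intercepts and sections: the surface avoids every integer y-axis point in the box; it misses every integer gridline on the x-axis.
4. Together with the visible shape, these determine p as stated.

2*x^2 + 2*y^2 - 3*z + 2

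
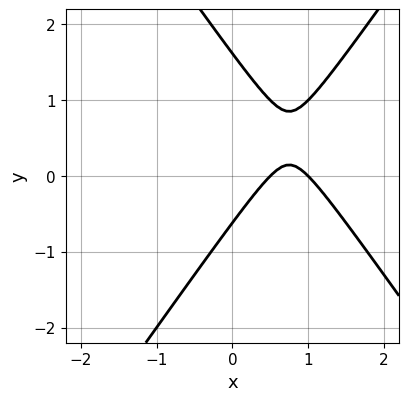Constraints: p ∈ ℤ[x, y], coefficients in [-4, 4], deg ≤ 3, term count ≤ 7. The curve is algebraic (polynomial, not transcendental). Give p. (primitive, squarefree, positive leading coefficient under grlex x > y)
2*x^2 - y^2 - 3*x + y + 1

1. The degree is 2 — a generic line meets the curve in up to 2 points.
2. Against the integer gridlines: it meets the x-axis at x = 1 (among the integer gridlines).
3. Assembling these constraints gives the stated polynomial.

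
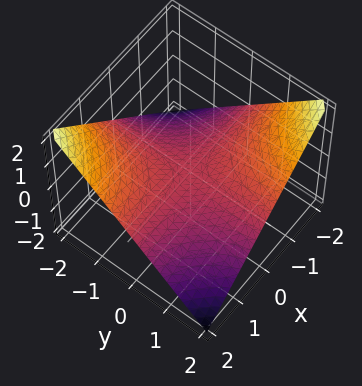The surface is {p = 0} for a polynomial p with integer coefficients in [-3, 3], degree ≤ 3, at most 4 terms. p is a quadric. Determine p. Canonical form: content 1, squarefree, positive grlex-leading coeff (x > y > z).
First, degree: a hyperbolic paraboloid; a quadric, so deg p = 2.
Next, reading off the gridlines: it crosses the z-axis at the gridline z = 0; every point of the x-axis in the box is on the surface; the visible y-axis segment lies entirely on the surface.
Finally, solving for integer coefficients yields p as stated.

x*y + 2*z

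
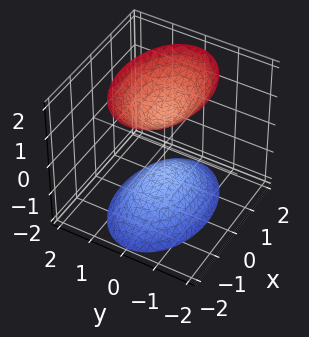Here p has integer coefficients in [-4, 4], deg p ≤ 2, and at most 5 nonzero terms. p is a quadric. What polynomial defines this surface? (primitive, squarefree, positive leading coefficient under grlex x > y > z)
x^2 + 2*y^2 - z^2 + 1

There are 2 components.
Degree: two separate bowl-shaped sheets opening away from each other; a quadric, so deg p = 2.
Symmetries: the z ↦ −z reflection is a symmetry, so z appears only in even powers; mirror symmetry x ↦ −x ⇒ only even powers of x; mirror symmetry y ↦ −y ⇒ only even powers of y.
Observable constraints: the z-axis gridline crossings are at z ∈ {-1, 1}; no y-intercept at any integer in the box; it misses every integer gridline on the x-axis.
Matching integer coefficients to the picture gives p.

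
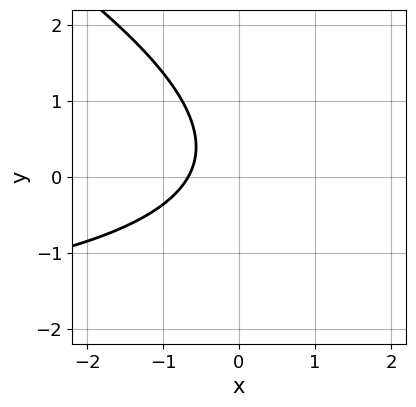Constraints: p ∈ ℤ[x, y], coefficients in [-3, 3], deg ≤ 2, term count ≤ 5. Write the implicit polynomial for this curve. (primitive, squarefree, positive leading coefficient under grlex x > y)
x*y + 2*y^2 + 3*x - y + 2

1. The degree is 2 — a generic line meets the curve in up to 2 points.
2. Checking where it meets the axes: no y-intercept at any integer in the box.
3. Matching integer coefficients to the picture gives p.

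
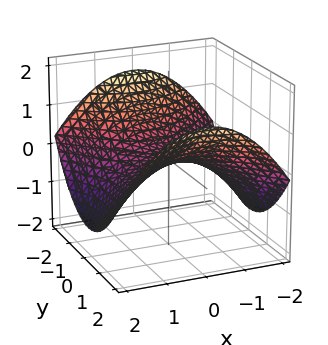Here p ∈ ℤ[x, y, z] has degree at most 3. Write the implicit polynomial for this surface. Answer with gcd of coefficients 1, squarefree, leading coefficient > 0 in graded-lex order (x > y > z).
First, the degree is 2 — a hyperbolic paraboloid; a quadric.
Next, symmetries: it's symmetric under y → −y, forcing even powers of y; it's symmetric under x → −x, forcing even powers of x.
Then, reading off the gridlines: one x-axis crossing is at x = 0; one z-axis crossing is at z = 0; it meets the y-axis at y = 0 (among the integer gridlines).
Finally, together with the visible shape, these determine p as stated.

x^2 - y^2 + 3*z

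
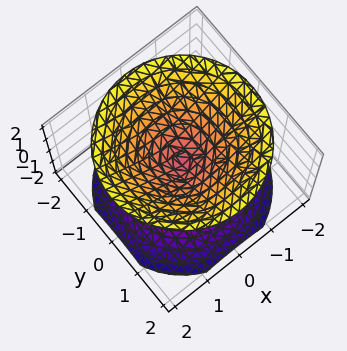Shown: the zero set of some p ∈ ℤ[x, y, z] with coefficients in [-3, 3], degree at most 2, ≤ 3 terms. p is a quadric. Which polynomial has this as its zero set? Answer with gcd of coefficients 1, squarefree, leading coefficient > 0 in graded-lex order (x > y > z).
x^2 + y^2 - z^2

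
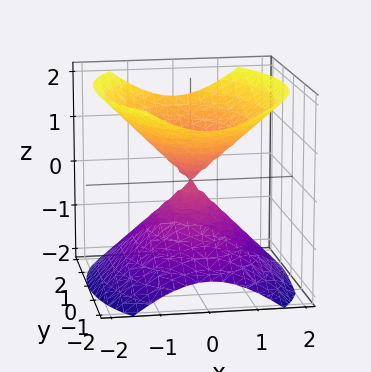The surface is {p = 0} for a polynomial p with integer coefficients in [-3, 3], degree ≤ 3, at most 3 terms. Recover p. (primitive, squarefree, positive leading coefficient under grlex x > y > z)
First, I count 2 distinct pieces. Treating them together as one polynomial.
Next, deg p = 2. A double cone through the origin; a quadric.
Next, symmetries: the y ↦ −y reflection is a symmetry, so y appears only in even powers; it's symmetric under x → −x, forcing even powers of x; mirror symmetry z ↦ −z ⇒ only even powers of z.
Then, reading off the gridlines: it crosses the y-axis at the gridline y = 0; it crosses the z-axis at the gridline z = 0; one x-axis crossing is at x = 0.
Finally, fitting integer coefficients to these (and the overall shape) gives p.

2*x^2 + y^2 - 2*z^2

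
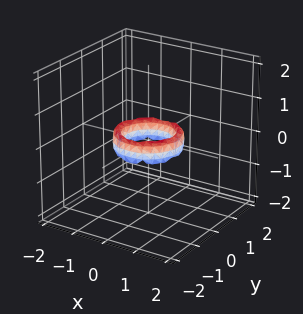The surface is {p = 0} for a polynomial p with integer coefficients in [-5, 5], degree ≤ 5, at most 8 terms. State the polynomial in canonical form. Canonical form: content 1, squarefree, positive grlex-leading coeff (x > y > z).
First, deg p = 4.
Next, symmetries: the surface is invariant under rotation about z: p = q(x² + y², z).
Then, from the visible intercepts: the y-axis gridline crossings are at y ∈ {-1, 1}; a circular section at z = 0 has radius between 0 and 1.
Finally, fitting integer coefficients to these (and the overall shape) gives p.

2*x^4 + 4*x^2*y^2 + 2*y^4 - 3*x^2 - 3*y^2 + z^2 + 1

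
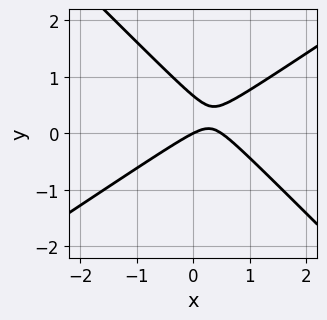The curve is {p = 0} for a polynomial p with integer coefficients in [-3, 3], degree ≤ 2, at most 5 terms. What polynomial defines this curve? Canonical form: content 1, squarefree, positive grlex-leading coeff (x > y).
2*x^2 - x*y - 3*y^2 - x + 2*y

First, degree: no degree-1 curve has this shape, so deg p = 2.
Then, checking where it meets the axes: it meets the y-axis at y = 0 (among the integer gridlines); it crosses the x-axis at the gridline x = 0.
Finally, together with the visible shape, these determine p as stated.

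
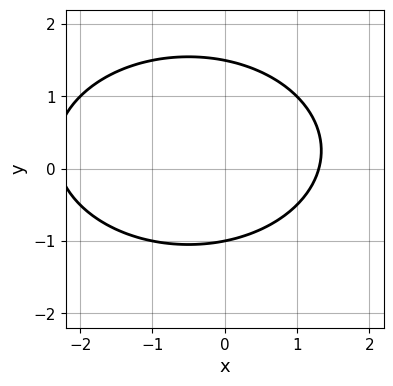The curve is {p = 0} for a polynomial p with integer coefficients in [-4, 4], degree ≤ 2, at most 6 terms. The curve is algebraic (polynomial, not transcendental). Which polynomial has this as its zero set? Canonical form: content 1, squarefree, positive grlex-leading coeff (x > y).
x^2 + 2*y^2 + x - y - 3

deg p = 2. A generic line meets the curve in up to 2 points.
Observable constraints: it crosses the y-axis at the gridline y = -1.
Matching integer coefficients to the picture gives p.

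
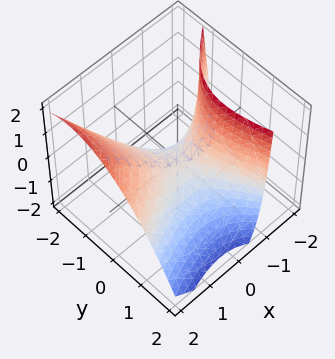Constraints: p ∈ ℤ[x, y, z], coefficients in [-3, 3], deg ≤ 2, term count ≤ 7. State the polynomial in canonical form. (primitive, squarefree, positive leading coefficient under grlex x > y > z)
First, deg p = 2. A generic line meets the surface in up to 2 points.
Next, reading off the gridlines: it crosses the z-axis at the gridline z = 0; it meets the x-axis at x = 0 (among the integer gridlines); it crosses the y-axis at the gridline y = 0.
Finally, together with the visible shape, these determine p as stated.

2*x^2 - 3*x*y - 2*x*z - 2*y^2 - 3*z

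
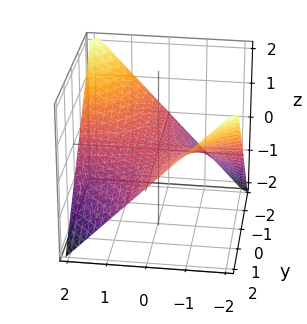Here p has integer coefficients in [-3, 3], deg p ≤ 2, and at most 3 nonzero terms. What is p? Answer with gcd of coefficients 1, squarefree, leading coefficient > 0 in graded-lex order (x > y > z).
x*y + 2*z

First, the degree is 2 — a hyperbolic paraboloid; a quadric.
Then, reading off the gridlines: every point of the x-axis in the box is on the surface; every point of the y-axis in the box is on the surface.
Finally, matching integer coefficients to the picture gives p.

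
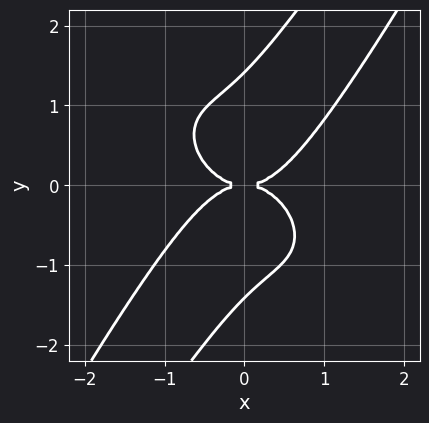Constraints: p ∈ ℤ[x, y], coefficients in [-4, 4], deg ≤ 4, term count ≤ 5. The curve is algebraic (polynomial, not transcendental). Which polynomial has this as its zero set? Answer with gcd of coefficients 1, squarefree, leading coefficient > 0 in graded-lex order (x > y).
deg p = 4. A generic line meets the curve in up to 4 points.
From the axis intercepts and sections: it crosses the x-axis at the gridline x = 0; it crosses the y-axis at the gridline y = 0.
Solving for integer coefficients yields p as stated.

2*x^4 - 2*x*y^3 + y^4 - 2*y^2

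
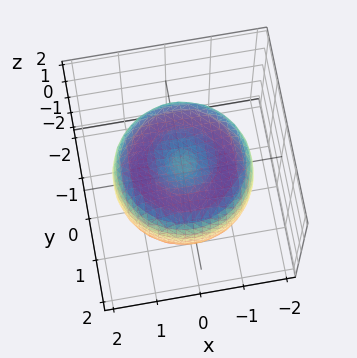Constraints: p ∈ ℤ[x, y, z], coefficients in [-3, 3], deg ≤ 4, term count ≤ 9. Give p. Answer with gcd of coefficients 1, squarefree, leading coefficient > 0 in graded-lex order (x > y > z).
1. Degree: the shape is more complex than any degree-3 surface, so deg p = 4.
2. Symmetries: every cross-section ⟂ z is a circle, so x, y appear only via x² + y².
3. Against the integer gridlines: a circular section at z = 0 has radius between 1 and 2.
4. The integer polynomial consistent with all of this is the stated p.

x^4 + 2*x^2*y^2 + y^4 - 2*x^2 - 2*y^2 + 2*z^2 - 1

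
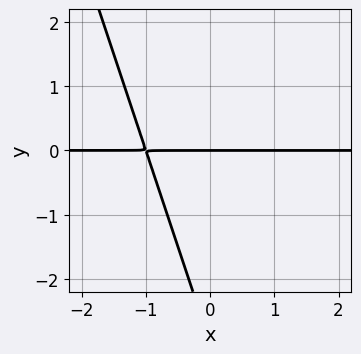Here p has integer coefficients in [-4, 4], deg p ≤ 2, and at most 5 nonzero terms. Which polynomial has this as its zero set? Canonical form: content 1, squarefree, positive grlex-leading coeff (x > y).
3*x*y + y^2 + 3*y

First, the degree is 2 — a generic line meets the curve in up to 2 points.
Next, against the integer gridlines: every point of the x-axis in the box is on the curve; it meets the y-axis at y = 0 (among the integer gridlines).
Finally, matching integer coefficients to the picture gives p.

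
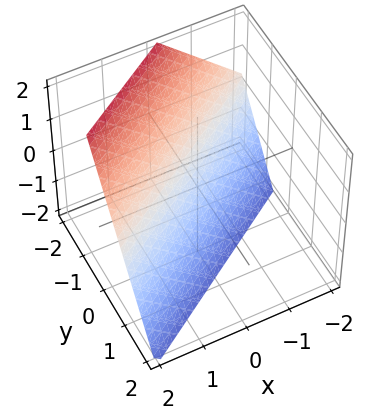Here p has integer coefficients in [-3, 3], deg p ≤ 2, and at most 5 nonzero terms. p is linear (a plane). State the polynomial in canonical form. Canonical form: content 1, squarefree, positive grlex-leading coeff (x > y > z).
2*x - 3*y - 2*z - 2

The degree is 1 — the surface is flat (a plane).
Reading off the gridlines: one x-axis crossing is at x = 1; one z-axis crossing is at z = -1.
These observations pin down the coefficients.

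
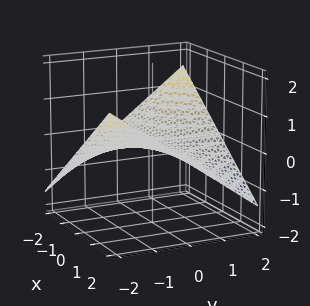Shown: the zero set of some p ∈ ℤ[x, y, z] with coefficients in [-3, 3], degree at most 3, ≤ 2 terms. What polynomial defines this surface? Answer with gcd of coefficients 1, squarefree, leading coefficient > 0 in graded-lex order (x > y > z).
x*y + 3*z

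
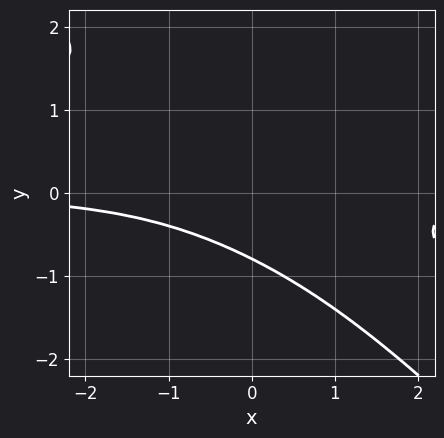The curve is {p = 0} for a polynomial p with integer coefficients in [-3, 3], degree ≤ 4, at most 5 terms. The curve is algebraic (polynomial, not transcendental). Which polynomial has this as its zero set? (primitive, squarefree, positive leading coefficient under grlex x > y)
(a) The degree is 3 — no degree-2 curve has this shape.
(b) From the visible intercepts: no x-intercept at any integer in the box.
(c) These observations pin down the coefficients.

x^2*y + 3*x*y^2 + 2*y^3 + 1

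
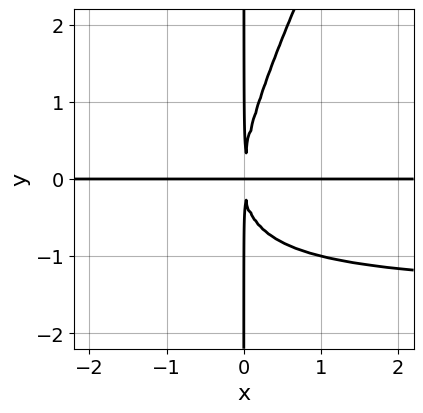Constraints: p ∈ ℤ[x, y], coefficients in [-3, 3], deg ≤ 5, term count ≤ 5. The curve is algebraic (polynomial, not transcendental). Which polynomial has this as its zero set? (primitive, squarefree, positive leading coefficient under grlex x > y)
2*x^2*y^2 - x*y^3 + 3*x^2*y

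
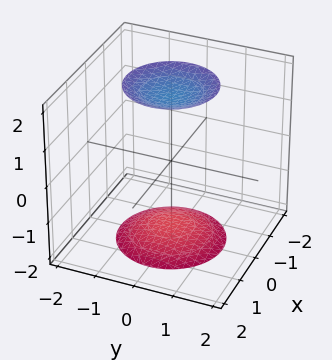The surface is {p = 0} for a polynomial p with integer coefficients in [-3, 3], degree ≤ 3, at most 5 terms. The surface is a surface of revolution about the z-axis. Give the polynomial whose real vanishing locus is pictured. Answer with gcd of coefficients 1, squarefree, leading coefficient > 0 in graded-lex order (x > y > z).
x^2 + y^2 - z^2 + 3

The picture has 2 separate pieces. Treating them together as one polynomial.
Degree: no degree-1 surface has this shape, so deg p = 2.
Symmetries: the surface is invariant under rotation about z: p = q(x² + y², z).
Checking where it meets the axes: a circular section at z = 2 has radius exactly 1; it misses every integer gridline on the x-axis; the surface avoids every integer y-axis point in the box.
Together with the visible shape, these determine p as stated.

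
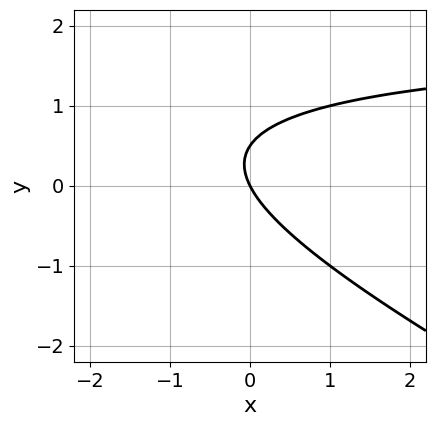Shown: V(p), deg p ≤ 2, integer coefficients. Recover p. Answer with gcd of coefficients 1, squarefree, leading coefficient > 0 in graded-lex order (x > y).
1. deg p = 2. The shape is more complex than any degree-1 curve.
2. Reading off the gridlines: one y-axis crossing is at y = 0; it meets the x-axis at x = 0 (among the integer gridlines).
3. The integer polynomial consistent with all of this is the stated p.

x*y + 2*y^2 - 2*x - y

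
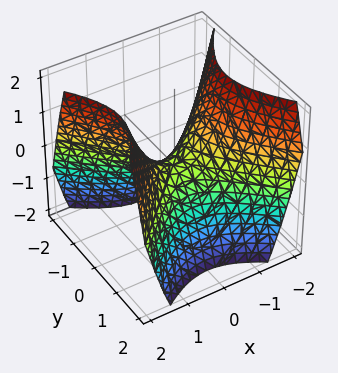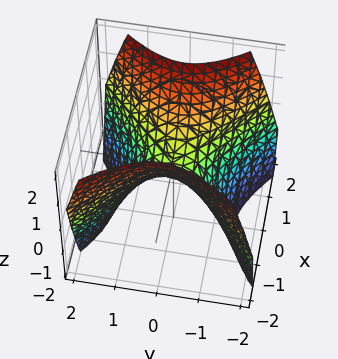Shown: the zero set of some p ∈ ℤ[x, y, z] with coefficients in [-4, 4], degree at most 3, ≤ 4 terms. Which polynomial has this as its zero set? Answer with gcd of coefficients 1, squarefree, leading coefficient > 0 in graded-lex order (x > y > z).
1. The degree is 2 — a hyperbolic paraboloid; a quadric.
2. Symmetries: the y ↦ −y reflection is a symmetry, so y appears only in even powers; the x ↦ −x reflection is a symmetry, so x appears only in even powers.
3. Reading off the gridlines: one x-axis crossing is at x = 0; it crosses the y-axis at the gridline y = 0; one z-axis crossing is at z = 0.
4. Fitting integer coefficients to these (and the overall shape) gives p.

x^2 - y^2 - z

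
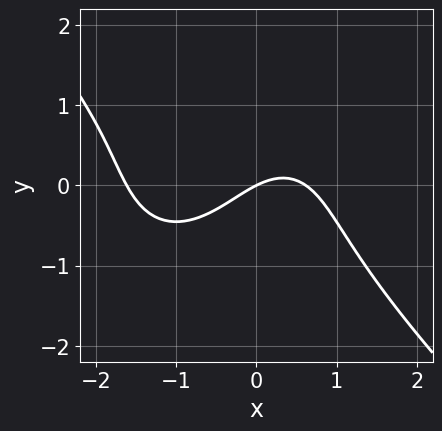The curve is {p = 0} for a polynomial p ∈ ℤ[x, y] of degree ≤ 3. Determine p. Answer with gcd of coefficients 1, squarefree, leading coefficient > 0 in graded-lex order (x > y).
x^3 + y^3 + x^2 - x + 2*y

1. deg p = 3.
2. Against the integer gridlines: it meets the y-axis at y = 0 (among the integer gridlines); it meets the x-axis at x = 0 (among the integer gridlines).
3. These observations pin down the coefficients.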